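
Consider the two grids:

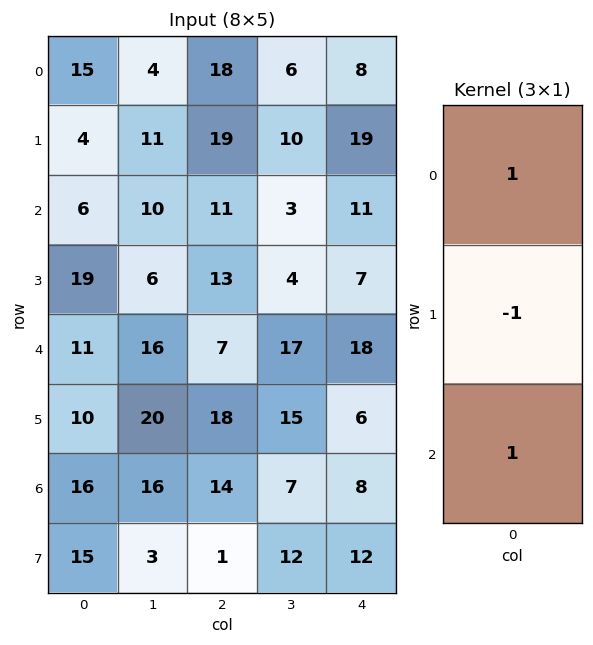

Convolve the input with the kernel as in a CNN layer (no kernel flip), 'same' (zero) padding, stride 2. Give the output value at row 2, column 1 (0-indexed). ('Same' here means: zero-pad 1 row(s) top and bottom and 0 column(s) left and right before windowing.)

The receptive field on the zero-padded input at this output position is [13 / 7 / 18]. Elementwise product with the kernel and sum: 13·1 + 7·-1 + 18·1.

24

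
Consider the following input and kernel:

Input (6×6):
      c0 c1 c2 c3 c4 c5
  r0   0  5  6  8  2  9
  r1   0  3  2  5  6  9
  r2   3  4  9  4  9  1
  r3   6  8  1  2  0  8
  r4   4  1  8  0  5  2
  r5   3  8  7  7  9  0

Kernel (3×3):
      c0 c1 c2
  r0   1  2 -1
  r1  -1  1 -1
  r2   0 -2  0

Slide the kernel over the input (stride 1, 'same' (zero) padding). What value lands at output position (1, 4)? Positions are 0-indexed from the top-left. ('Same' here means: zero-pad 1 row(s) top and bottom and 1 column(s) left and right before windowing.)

The receptive field on the zero-padded input at this output position is [8 2 9 / 5 6 9 / 4 9 1]. Elementwise product with the kernel and sum: 8·1 + 2·2 + 9·-1 + 5·-1 + 6·1 + 9·-1 + 9·-2.

-23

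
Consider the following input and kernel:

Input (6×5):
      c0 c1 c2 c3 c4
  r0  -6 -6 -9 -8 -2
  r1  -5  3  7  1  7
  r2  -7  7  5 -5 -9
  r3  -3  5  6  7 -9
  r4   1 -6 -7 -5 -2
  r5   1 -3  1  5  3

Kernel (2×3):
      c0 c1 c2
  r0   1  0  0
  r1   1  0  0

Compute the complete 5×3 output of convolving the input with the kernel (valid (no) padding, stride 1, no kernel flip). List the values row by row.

Output[0,0]: The receptive field on the input at this output position is [-6 -6 -9 / -5 3 7]. Elementwise product with the kernel and sum: -6·1 + -5·1.
Output[0,1]: The receptive field on the input at this output position is [-6 -9 -8 / 3 7 1]. Elementwise product with the kernel and sum: -6·1 + 3·1.

-11 -3 -2
-12 10 12
-10 12 11
-2 -1 -1
2 -9 -6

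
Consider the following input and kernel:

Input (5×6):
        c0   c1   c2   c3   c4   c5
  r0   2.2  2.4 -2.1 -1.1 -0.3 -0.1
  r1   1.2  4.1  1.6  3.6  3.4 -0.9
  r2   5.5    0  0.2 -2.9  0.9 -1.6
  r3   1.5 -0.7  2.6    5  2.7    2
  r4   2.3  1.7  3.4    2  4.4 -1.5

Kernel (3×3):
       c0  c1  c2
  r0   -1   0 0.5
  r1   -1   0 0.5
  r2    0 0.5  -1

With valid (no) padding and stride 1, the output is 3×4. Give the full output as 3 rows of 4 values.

-3.85 -2.25 -0.3 -0.95
-8.75 -7.45 0.15 -2.6
-8.15 1.45 -4.4 1.8

Output[0,0]: The receptive field on the input at this output position is [2.2 2.4 -2.1 / 1.2 4.1 1.6 / 5.5 0 0.2]. Elementwise product with the kernel and sum: 2.2·-1 + -2.1·0.5 + 1.2·-1 + 1.6·0.5 + 0·0.5 + 0.2·-1.
Output[0,1]: The receptive field on the input at this output position is [2.4 -2.1 -1.1 / 4.1 1.6 3.6 / 0 0.2 -2.9]. Elementwise product with the kernel and sum: 2.4·-1 + -1.1·0.5 + 4.1·-1 + 3.6·0.5 + 0.2·0.5 + -2.9·-1.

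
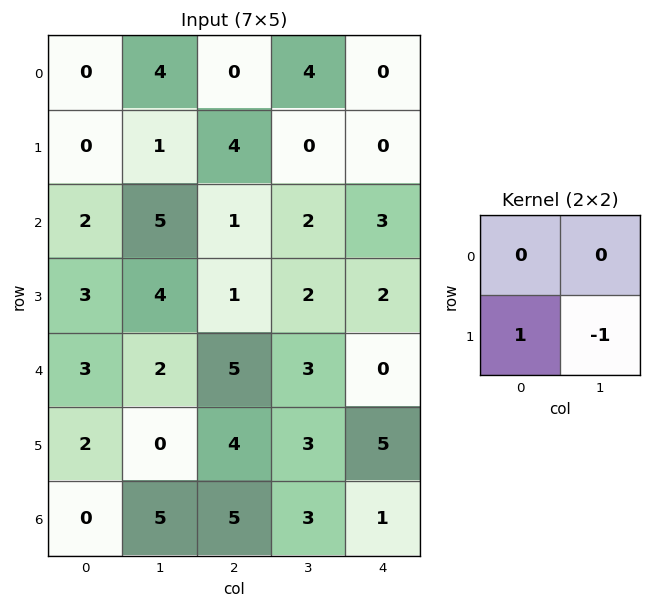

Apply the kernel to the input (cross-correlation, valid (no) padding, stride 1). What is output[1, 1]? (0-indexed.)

4

The receptive field on the input at this output position is [1 4 / 5 1]. Elementwise product with the kernel and sum: 5·1 + 1·-1.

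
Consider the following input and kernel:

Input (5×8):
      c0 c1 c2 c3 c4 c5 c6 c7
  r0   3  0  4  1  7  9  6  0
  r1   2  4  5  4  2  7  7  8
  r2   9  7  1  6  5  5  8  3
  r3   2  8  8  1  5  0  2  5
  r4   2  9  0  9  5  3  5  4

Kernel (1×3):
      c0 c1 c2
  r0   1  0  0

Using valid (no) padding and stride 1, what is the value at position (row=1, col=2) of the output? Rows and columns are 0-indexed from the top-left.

The receptive field on the input at this output position is [5 4 2]. Elementwise product with the kernel and sum: 5·1.

5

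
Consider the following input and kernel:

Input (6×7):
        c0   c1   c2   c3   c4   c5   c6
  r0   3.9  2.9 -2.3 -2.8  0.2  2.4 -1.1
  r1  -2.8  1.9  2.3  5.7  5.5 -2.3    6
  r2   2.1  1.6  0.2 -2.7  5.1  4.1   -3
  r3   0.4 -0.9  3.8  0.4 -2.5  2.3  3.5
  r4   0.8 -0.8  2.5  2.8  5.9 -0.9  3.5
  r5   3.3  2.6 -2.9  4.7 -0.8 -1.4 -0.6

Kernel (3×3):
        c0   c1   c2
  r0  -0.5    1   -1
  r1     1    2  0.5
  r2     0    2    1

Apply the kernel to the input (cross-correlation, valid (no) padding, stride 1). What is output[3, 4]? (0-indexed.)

2.5

The receptive field on the input at this output position is [-2.5 2.3 3.5 / 5.9 -0.9 3.5 / -0.8 -1.4 -0.6]. Elementwise product with the kernel and sum: -2.5·-0.5 + 2.3·1 + 3.5·-1 + 5.9·1 + -0.9·2 + 3.5·0.5 + -1.4·2 + -0.6·1.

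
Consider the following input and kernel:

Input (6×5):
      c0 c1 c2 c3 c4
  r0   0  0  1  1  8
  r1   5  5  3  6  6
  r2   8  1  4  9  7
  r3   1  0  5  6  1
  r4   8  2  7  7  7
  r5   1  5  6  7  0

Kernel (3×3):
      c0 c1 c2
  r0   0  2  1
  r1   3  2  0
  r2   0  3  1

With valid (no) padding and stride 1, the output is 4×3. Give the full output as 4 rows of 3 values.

Output[0,0]: The receptive field on the input at this output position is [0 0 1 / 5 5 3 / 8 1 4]. Elementwise product with the kernel and sum: 0·2 + 1·1 + 5·3 + 5·2 + 1·3 + 4·1.
Output[0,1]: The receptive field on the input at this output position is [0 1 1 / 5 3 6 / 1 4 9]. Elementwise product with the kernel and sum: 1·2 + 1·1 + 5·3 + 3·2 + 4·3 + 9·1.

33 45 65
44 44 67
22 55 80
54 61 69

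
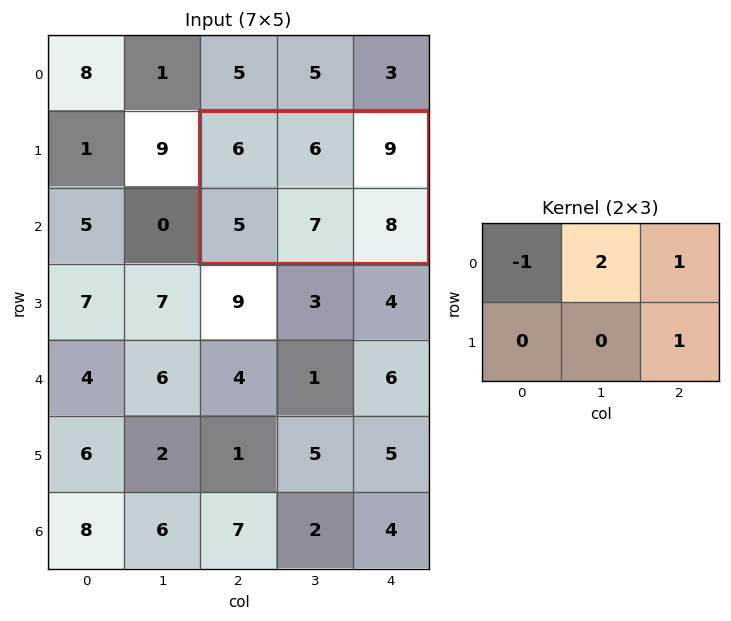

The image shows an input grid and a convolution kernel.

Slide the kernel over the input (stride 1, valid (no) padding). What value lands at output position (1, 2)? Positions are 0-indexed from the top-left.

The receptive field on the input at this output position is [6 6 9 / 5 7 8]. Elementwise product with the kernel and sum: 6·-1 + 6·2 + 9·1 + 8·1.

23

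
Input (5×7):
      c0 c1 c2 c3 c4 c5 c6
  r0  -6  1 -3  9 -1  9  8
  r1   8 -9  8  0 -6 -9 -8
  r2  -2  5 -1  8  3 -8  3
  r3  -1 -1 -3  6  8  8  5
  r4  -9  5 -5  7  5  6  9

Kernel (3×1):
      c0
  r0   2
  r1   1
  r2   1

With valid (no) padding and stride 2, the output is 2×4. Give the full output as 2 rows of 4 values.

-6 1 -5 11
-14 -10 19 20

Output[0,0]: The receptive field on the input at this output position is [-6 / 8 / -2]. Elementwise product with the kernel and sum: -6·2 + 8·1 + -2·1.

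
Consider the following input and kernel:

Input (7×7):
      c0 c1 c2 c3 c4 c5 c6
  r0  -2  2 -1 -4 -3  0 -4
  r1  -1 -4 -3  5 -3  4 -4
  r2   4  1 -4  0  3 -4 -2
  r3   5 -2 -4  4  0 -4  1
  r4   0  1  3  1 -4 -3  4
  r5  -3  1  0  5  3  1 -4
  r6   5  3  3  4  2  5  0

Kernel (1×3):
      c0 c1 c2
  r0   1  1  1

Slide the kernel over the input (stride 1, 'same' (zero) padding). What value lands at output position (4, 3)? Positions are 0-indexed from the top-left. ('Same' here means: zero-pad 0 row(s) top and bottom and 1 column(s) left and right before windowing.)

The receptive field on the zero-padded input at this output position is [3 1 -4]. Elementwise product with the kernel and sum: 3·1 + 1·1 + -4·1.

0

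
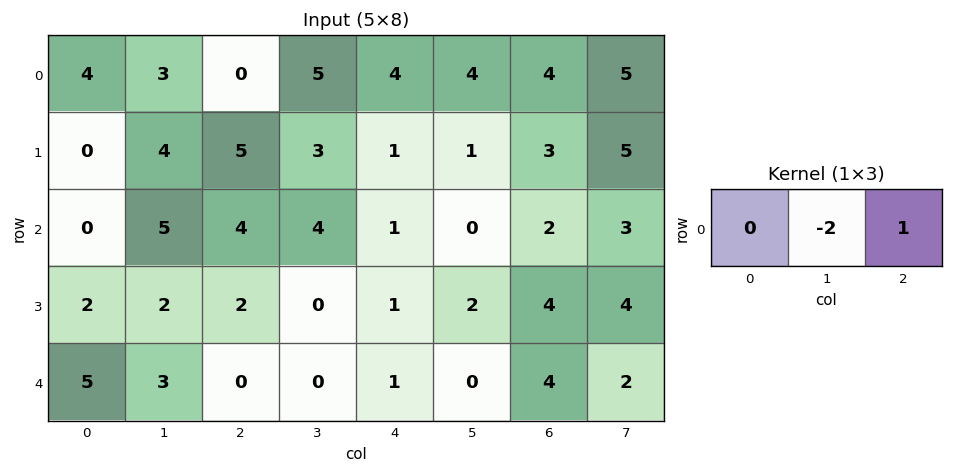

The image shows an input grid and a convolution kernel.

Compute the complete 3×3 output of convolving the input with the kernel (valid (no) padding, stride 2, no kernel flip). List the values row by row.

Output[0,0]: The receptive field on the input at this output position is [4 3 0]. Elementwise product with the kernel and sum: 3·-2 + 0·1.

-6 -6 -4
-6 -7 2
-6 1 4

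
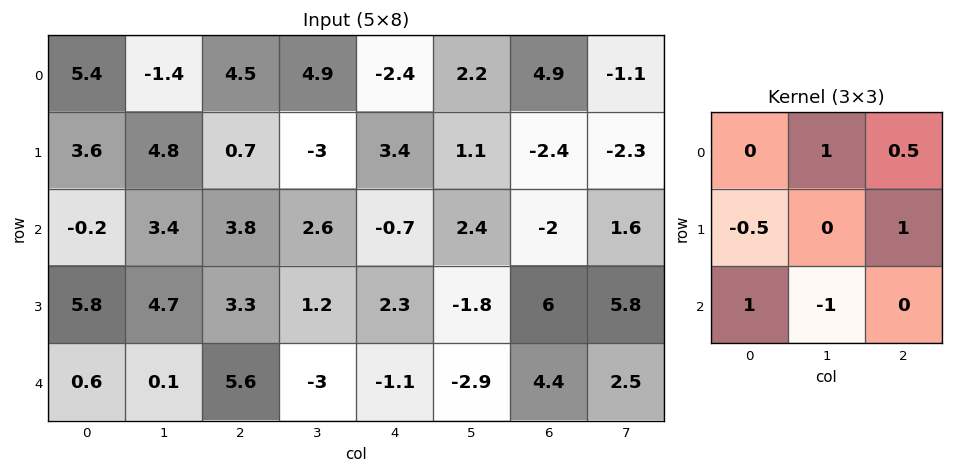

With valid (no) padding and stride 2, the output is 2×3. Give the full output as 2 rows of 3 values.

Output[0,0]: The receptive field on the input at this output position is [5.4 -1.4 4.5 / 3.6 4.8 0.7 / -0.2 3.4 3.8]. Elementwise product with the kernel and sum: -1.4·1 + 4.5·0.5 + 3.6·-0.5 + 0.7·1 + -0.2·1 + 3.4·-1.

-3.85 7.95 -2.55
6.2 11.5 8.05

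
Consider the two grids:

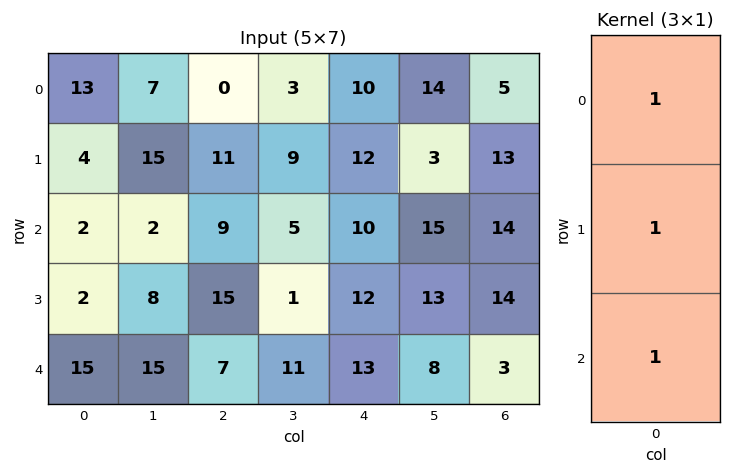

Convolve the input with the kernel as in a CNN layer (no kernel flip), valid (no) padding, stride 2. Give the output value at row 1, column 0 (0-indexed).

The receptive field on the input at this output position is [2 / 2 / 15]. Elementwise product with the kernel and sum: 2·1 + 2·1 + 15·1.

19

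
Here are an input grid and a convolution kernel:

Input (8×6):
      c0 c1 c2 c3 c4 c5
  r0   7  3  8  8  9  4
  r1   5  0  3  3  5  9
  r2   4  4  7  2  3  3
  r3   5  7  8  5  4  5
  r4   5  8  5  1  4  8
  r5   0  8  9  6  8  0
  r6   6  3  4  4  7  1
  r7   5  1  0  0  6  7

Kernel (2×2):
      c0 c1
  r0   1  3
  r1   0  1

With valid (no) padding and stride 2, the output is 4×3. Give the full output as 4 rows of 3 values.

16 35 30
23 18 17
37 14 28
16 16 17

Output[0,0]: The receptive field on the input at this output position is [7 3 / 5 0]. Elementwise product with the kernel and sum: 7·1 + 3·3 + 0·1.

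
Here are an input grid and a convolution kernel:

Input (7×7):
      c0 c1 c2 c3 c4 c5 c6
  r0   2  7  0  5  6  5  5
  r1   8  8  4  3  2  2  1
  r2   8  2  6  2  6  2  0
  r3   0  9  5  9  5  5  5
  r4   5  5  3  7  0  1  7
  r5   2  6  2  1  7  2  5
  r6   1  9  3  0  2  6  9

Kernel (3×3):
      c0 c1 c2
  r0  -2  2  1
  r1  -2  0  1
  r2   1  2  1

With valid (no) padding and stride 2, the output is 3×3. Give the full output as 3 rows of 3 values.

16 26 10
17 10 -4
23 16 23

Output[0,0]: The receptive field on the input at this output position is [2 7 0 / 8 8 4 / 8 2 6]. Elementwise product with the kernel and sum: 2·-2 + 7·2 + 0·1 + 8·-2 + 4·1 + 8·1 + 2·2 + 6·1.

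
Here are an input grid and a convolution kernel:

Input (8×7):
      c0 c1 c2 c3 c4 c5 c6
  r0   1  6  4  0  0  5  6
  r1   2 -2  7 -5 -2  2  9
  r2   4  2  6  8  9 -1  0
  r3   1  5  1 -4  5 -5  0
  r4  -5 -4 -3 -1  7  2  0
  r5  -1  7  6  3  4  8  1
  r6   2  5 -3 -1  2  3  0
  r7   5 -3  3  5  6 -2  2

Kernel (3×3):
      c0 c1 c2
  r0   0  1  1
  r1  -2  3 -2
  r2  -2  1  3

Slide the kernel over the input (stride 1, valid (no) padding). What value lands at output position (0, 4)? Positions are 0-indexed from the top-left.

-16

The receptive field on the input at this output position is [0 5 6 / -2 2 9 / 9 -1 0]. Elementwise product with the kernel and sum: 5·1 + 6·1 + -2·-2 + 2·3 + 9·-2 + 9·-2 + -1·1 + 0·3.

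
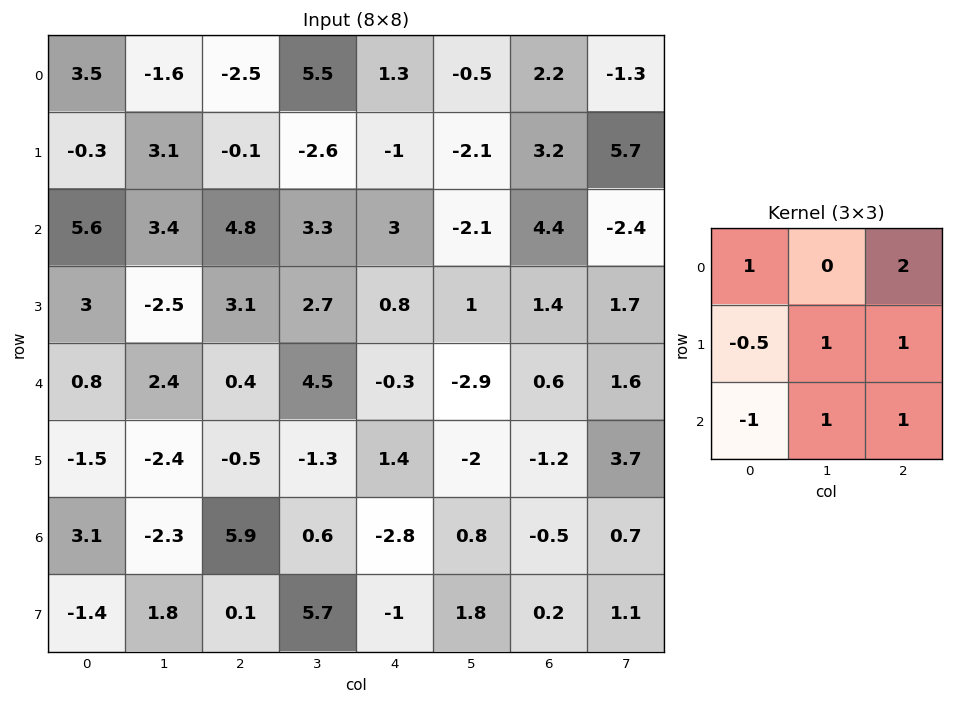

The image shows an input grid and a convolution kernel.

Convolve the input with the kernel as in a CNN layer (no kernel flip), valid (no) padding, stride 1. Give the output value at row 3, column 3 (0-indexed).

The receptive field on the input at this output position is [2.7 0.8 1 / 4.5 -0.3 -2.9 / -1.3 1.4 -2]. Elementwise product with the kernel and sum: 2.7·1 + 1·2 + 4.5·-0.5 + -0.3·1 + -2.9·1 + -1.3·-1 + 1.4·1 + -2·1.

-0.05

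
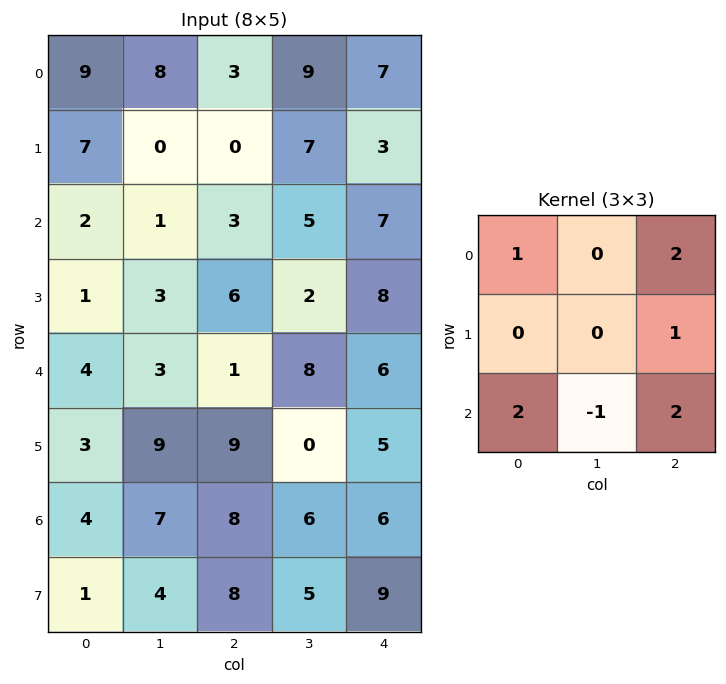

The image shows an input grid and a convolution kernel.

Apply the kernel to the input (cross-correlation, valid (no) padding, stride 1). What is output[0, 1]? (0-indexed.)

The receptive field on the input at this output position is [8 3 9 / 0 0 7 / 1 3 5]. Elementwise product with the kernel and sum: 8·1 + 9·2 + 7·1 + 1·2 + 3·-1 + 5·2.

42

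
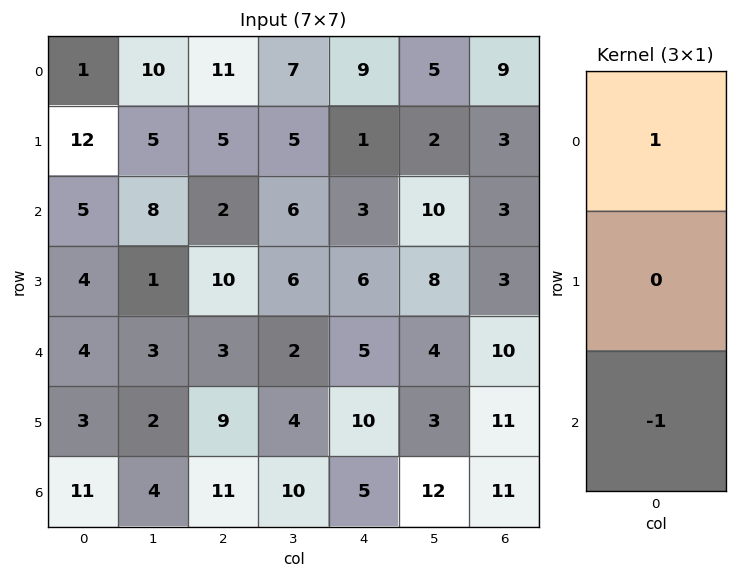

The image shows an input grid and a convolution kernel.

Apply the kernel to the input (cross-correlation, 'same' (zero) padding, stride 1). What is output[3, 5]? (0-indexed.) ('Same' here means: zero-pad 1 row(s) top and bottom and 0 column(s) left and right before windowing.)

The receptive field on the zero-padded input at this output position is [10 / 8 / 4]. Elementwise product with the kernel and sum: 10·1 + 4·-1.

6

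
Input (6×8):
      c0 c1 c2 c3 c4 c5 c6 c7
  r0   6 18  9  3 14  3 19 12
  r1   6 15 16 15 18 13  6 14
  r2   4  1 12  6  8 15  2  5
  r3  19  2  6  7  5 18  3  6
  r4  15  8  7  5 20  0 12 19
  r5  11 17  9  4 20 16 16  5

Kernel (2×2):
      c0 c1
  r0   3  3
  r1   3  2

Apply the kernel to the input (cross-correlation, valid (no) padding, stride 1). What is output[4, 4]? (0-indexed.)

152

The receptive field on the input at this output position is [20 0 / 20 16]. Elementwise product with the kernel and sum: 20·3 + 0·3 + 20·3 + 16·2.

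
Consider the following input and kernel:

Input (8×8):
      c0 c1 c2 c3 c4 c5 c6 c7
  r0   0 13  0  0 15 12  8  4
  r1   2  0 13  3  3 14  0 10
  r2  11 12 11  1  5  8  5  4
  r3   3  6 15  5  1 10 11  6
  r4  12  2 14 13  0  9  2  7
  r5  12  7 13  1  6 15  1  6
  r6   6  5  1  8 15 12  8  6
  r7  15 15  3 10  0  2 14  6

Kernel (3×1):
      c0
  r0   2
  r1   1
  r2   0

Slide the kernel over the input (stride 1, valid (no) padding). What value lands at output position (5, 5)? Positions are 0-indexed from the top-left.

42

The receptive field on the input at this output position is [15 / 12 / 2]. Elementwise product with the kernel and sum: 15·2 + 12·1.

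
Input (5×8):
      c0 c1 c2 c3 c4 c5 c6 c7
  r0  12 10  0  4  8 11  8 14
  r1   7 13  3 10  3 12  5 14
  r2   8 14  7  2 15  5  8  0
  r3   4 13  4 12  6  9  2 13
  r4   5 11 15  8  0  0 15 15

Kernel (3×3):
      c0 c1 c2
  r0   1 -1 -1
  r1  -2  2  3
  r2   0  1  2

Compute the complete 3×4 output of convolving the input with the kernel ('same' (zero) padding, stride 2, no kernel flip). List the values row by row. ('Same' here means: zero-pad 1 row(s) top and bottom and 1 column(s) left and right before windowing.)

Output[0,0]: The receptive field on the zero-padded input at this output position is [0 0 0 / 0 12 10 / 0 7 13]. Elementwise product with the kernel and sum: 0·1 + 0·-1 + 0·-1 + 0·-2 + 12·2 + 10·3 + 7·1 + 13·2.
Output[0,1]: The receptive field on the zero-padded input at this output position is [0 0 0 / 10 0 4 / 13 3 10]. Elementwise product with the kernel and sum: 0·1 + 0·-1 + 0·-1 + 10·-2 + 0·2 + 4·3 + 3·1 + 10·2.

87 15 68 69
68 20 60 27
26 29 -19 69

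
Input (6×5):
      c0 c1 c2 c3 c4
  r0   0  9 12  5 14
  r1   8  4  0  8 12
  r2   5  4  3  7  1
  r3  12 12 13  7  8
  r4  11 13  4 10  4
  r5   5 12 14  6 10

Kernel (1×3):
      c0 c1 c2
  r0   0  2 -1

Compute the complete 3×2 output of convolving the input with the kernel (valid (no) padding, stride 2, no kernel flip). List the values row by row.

Output[0,0]: The receptive field on the input at this output position is [0 9 12]. Elementwise product with the kernel and sum: 9·2 + 12·-1.
Output[0,1]: The receptive field on the input at this output position is [12 5 14]. Elementwise product with the kernel and sum: 5·2 + 14·-1.

6 -4
5 13
22 16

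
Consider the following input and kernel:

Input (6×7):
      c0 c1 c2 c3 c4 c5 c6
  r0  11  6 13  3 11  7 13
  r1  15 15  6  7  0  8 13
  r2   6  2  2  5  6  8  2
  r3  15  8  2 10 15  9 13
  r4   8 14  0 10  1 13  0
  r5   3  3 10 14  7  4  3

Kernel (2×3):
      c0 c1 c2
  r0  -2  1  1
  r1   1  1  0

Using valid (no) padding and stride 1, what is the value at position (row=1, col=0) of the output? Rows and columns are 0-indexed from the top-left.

-1

The receptive field on the input at this output position is [15 15 6 / 6 2 2]. Elementwise product with the kernel and sum: 15·-2 + 15·1 + 6·1 + 6·1 + 2·1.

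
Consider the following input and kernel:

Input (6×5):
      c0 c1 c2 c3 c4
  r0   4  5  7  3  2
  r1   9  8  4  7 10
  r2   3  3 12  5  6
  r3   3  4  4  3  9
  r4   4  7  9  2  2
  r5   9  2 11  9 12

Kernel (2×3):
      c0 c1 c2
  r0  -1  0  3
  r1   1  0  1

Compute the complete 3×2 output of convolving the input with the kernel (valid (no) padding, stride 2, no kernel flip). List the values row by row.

Output[0,0]: The receptive field on the input at this output position is [4 5 7 / 9 8 4]. Elementwise product with the kernel and sum: 4·-1 + 7·3 + 9·1 + 4·1.

30 13
40 19
43 20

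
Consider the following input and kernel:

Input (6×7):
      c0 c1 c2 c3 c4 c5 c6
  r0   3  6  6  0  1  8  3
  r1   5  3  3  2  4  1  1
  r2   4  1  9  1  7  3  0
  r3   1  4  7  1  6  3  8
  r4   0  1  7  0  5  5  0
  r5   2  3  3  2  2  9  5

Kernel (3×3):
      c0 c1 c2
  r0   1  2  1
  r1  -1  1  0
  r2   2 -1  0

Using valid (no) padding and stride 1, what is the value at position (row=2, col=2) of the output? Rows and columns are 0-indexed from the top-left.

The receptive field on the input at this output position is [9 1 7 / 7 1 6 / 7 0 5]. Elementwise product with the kernel and sum: 9·1 + 1·2 + 7·1 + 7·-1 + 1·1 + 7·2 + 0·-1.

26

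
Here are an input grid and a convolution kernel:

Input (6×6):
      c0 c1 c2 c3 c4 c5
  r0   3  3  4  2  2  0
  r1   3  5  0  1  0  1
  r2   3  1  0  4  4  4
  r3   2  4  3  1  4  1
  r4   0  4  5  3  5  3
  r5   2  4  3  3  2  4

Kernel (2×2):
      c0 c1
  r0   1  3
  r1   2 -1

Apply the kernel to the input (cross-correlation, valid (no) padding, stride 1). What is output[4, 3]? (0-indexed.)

The receptive field on the input at this output position is [3 5 / 3 2]. Elementwise product with the kernel and sum: 3·1 + 5·3 + 3·2 + 2·-1.

22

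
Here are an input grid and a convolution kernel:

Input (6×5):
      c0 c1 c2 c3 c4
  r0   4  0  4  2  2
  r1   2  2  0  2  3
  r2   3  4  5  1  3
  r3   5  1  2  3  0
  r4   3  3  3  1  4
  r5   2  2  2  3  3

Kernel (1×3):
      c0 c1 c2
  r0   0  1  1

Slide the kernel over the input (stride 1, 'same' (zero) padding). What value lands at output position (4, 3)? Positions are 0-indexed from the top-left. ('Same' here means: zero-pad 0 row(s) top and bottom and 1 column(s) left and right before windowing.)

The receptive field on the zero-padded input at this output position is [3 1 4]. Elementwise product with the kernel and sum: 1·1 + 4·1.

5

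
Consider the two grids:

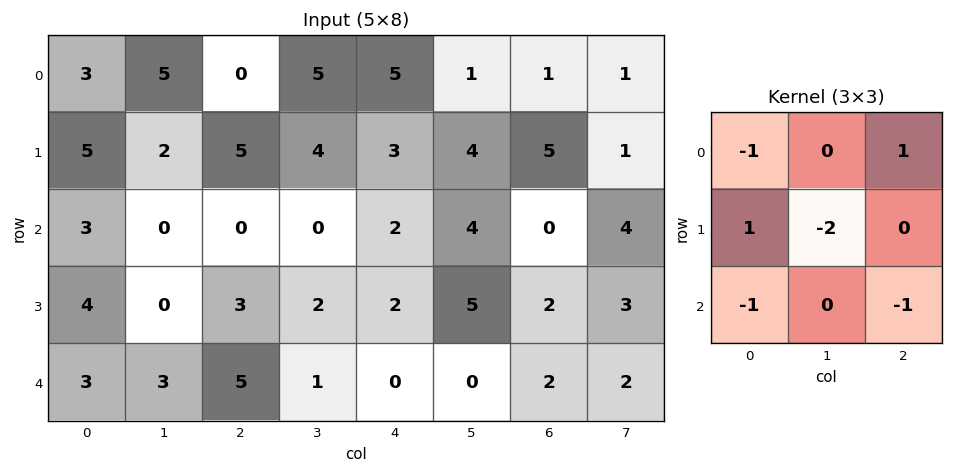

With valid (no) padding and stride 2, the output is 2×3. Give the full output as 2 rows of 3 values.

Output[0,0]: The receptive field on the input at this output position is [3 5 0 / 5 2 5 / 3 0 0]. Elementwise product with the kernel and sum: 3·-1 + 0·1 + 5·1 + 2·-2 + 3·-1 + 0·-1.

-5 0 -11
-7 -4 -12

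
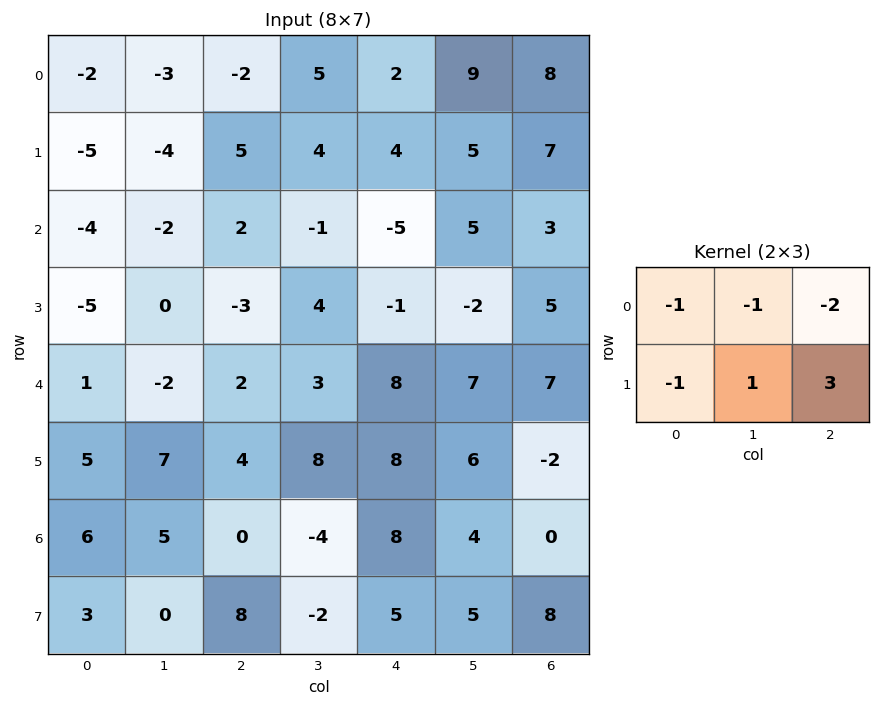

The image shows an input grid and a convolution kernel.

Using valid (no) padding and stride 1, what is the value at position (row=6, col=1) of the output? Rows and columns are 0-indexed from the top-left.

5

The receptive field on the input at this output position is [5 0 -4 / 0 8 -2]. Elementwise product with the kernel and sum: 5·-1 + 0·-1 + -4·-2 + 0·-1 + 8·1 + -2·3.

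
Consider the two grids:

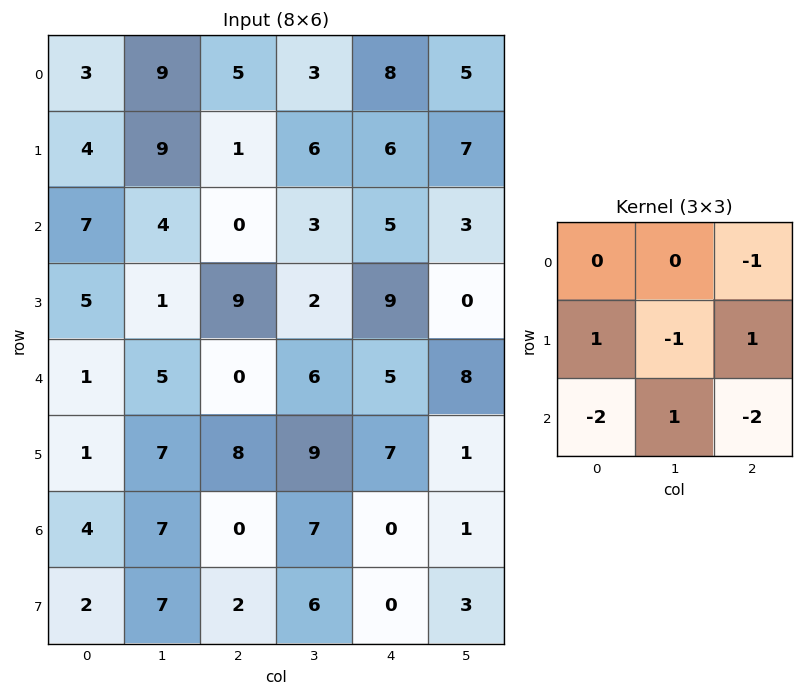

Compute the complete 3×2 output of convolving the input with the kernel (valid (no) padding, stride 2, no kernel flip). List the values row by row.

Output[0,0]: The receptive field on the input at this output position is [3 9 5 / 4 9 1 / 7 4 0]. Elementwise product with the kernel and sum: 5·-1 + 4·1 + 9·-1 + 1·1 + 7·-2 + 4·1 + 0·-2.

-19 -14
16 7
1 8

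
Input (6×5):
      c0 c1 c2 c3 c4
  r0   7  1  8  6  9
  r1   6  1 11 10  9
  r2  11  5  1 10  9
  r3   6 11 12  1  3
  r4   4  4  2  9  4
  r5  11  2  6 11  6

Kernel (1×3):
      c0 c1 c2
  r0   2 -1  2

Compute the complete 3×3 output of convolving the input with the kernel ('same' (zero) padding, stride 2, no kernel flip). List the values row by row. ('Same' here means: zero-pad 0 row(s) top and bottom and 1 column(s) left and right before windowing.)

-5 6 3
-1 29 11
4 24 14

Output[0,0]: The receptive field on the zero-padded input at this output position is [0 7 1]. Elementwise product with the kernel and sum: 0·2 + 7·-1 + 1·2.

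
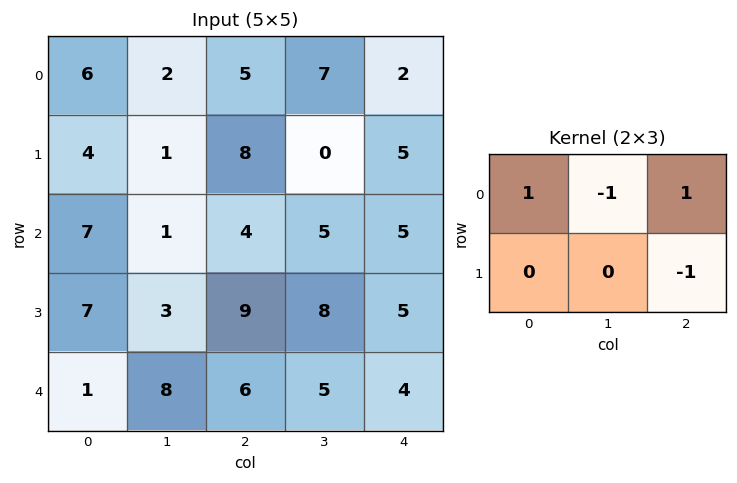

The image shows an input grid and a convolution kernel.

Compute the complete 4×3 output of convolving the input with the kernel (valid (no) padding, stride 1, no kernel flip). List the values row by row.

1 4 -5
7 -12 8
1 -6 -1
7 -3 2

Output[0,0]: The receptive field on the input at this output position is [6 2 5 / 4 1 8]. Elementwise product with the kernel and sum: 6·1 + 2·-1 + 5·1 + 8·-1.
Output[0,1]: The receptive field on the input at this output position is [2 5 7 / 1 8 0]. Elementwise product with the kernel and sum: 2·1 + 5·-1 + 7·1 + 0·-1.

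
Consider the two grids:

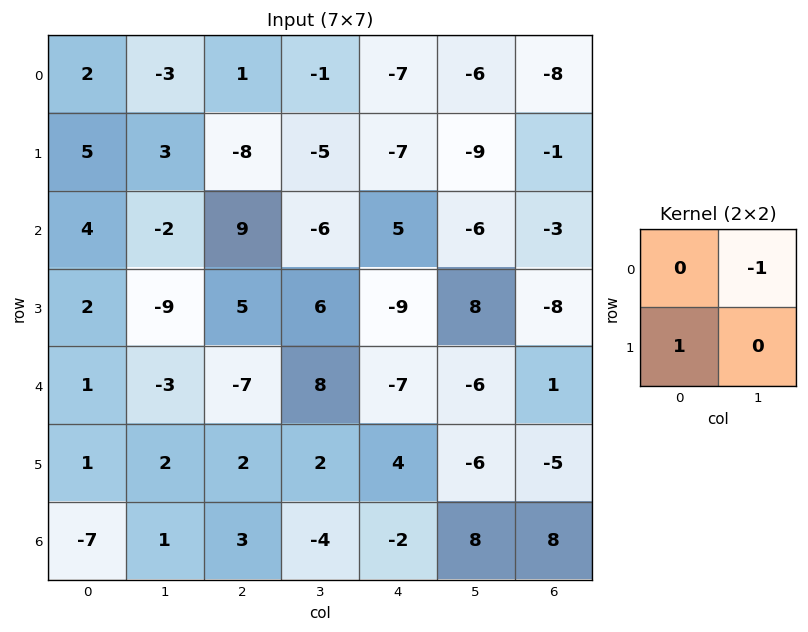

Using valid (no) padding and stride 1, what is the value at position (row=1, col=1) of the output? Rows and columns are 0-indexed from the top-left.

The receptive field on the input at this output position is [3 -8 / -2 9]. Elementwise product with the kernel and sum: -8·-1 + -2·1.

6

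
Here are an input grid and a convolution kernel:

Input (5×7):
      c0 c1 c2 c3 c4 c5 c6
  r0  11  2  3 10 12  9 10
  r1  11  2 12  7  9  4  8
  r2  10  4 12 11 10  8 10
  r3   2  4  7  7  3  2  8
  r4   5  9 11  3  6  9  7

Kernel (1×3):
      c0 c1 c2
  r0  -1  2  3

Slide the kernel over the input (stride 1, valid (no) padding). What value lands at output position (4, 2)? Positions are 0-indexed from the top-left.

The receptive field on the input at this output position is [11 3 6]. Elementwise product with the kernel and sum: 11·-1 + 3·2 + 6·3.

13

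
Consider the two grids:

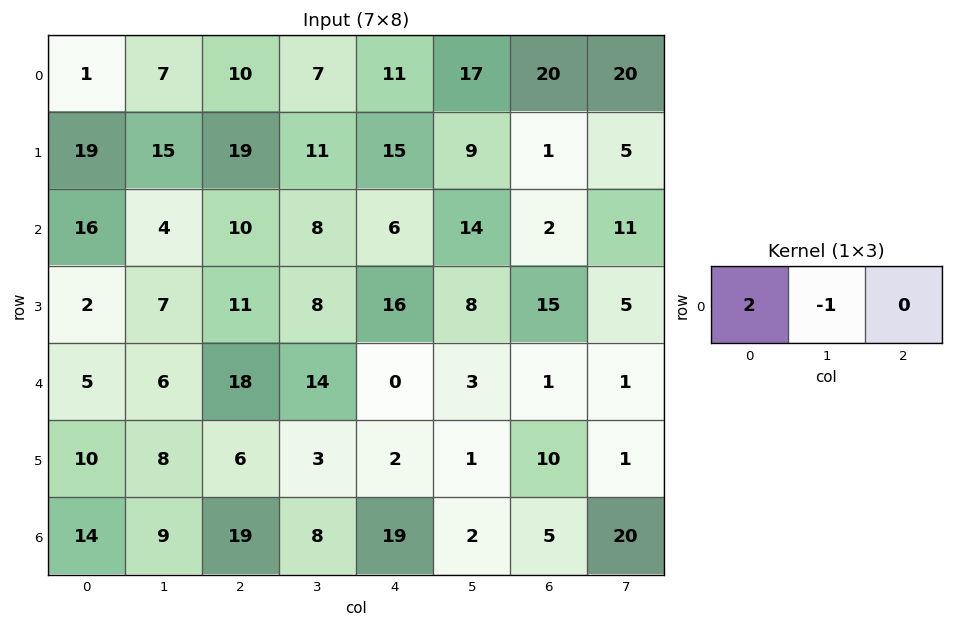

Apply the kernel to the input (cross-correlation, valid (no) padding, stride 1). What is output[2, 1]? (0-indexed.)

-2

The receptive field on the input at this output position is [4 10 8]. Elementwise product with the kernel and sum: 4·2 + 10·-1.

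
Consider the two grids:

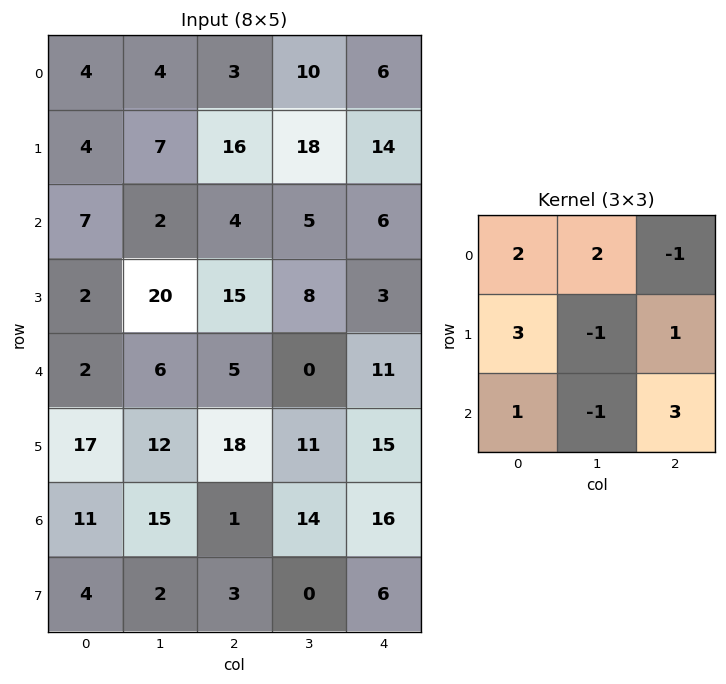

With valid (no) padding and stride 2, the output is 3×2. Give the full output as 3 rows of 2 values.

Output[0,0]: The receptive field on the input at this output position is [4 4 3 / 4 7 16 / 7 2 4]. Elementwise product with the kernel and sum: 4·2 + 4·2 + 3·-1 + 4·3 + 7·-1 + 16·1 + 7·1 + 2·-1 + 4·3.
Output[0,1]: The receptive field on the input at this output position is [3 10 6 / 16 18 14 / 4 5 6]. Elementwise product with the kernel and sum: 3·2 + 10·2 + 6·-1 + 16·3 + 18·-1 + 14·1 + 4·1 + 5·-1 + 6·3.

51 81
26 90
67 92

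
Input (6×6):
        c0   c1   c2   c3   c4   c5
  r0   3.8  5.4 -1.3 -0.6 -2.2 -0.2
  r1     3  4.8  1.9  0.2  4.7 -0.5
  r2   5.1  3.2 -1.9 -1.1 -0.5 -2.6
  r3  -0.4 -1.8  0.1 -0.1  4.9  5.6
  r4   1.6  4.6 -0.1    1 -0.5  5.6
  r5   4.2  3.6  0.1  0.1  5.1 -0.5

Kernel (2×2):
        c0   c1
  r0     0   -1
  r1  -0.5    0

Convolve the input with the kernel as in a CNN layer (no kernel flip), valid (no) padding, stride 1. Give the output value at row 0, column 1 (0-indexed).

-1.1

The receptive field on the input at this output position is [5.4 -1.3 / 4.8 1.9]. Elementwise product with the kernel and sum: -1.3·-1 + 4.8·-0.5.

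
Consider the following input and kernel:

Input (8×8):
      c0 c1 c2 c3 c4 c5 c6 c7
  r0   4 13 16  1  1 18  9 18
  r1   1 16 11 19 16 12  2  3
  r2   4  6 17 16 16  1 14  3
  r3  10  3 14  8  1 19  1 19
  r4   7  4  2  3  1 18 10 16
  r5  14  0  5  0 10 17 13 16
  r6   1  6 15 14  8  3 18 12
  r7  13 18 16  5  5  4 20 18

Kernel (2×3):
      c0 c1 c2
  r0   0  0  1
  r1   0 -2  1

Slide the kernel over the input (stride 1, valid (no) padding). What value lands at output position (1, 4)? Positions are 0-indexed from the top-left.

The receptive field on the input at this output position is [16 12 2 / 16 1 14]. Elementwise product with the kernel and sum: 2·1 + 1·-2 + 14·1.

14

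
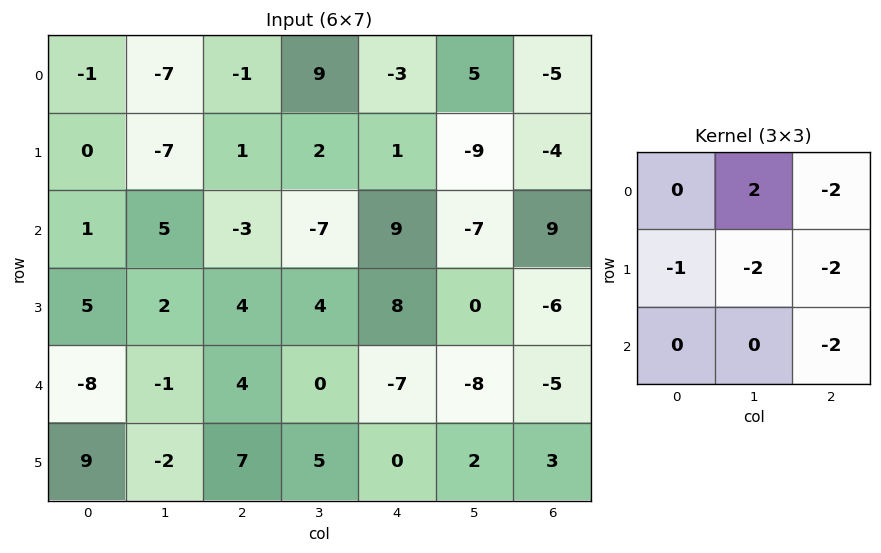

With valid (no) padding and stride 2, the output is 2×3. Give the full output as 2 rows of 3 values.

6 -1 27
-9 -46 -18

Output[0,0]: The receptive field on the input at this output position is [-1 -7 -1 / 0 -7 1 / 1 5 -3]. Elementwise product with the kernel and sum: -7·2 + -1·-2 + 0·-1 + -7·-2 + 1·-2 + -3·-2.
Output[0,1]: The receptive field on the input at this output position is [-1 9 -3 / 1 2 1 / -3 -7 9]. Elementwise product with the kernel and sum: 9·2 + -3·-2 + 1·-1 + 2·-2 + 1·-2 + 9·-2.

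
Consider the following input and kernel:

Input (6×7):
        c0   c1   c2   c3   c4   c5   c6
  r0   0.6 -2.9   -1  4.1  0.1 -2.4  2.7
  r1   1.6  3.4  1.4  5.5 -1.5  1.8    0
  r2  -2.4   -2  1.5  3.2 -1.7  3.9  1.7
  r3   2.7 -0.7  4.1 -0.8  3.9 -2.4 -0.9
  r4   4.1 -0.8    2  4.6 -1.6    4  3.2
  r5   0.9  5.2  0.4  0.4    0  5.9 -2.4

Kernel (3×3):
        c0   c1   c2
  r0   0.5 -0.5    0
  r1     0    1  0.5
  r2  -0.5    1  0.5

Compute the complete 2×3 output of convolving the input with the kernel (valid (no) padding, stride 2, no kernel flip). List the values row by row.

Output[0,0]: The receptive field on the input at this output position is [0.6 -2.9 -1 / 1.6 3.4 1.4 / -2.4 -2 1.5]. Elementwise product with the kernel and sum: 0.6·0.5 + -2.9·-0.5 + 3.4·1 + 1.4·0.5 + -2.4·-0.5 + -2·1 + 1.5·0.5.
Output[0,1]: The receptive field on the input at this output position is [-1 4.1 0.1 / 1.4 5.5 -1.5 / 1.5 3.2 -1.7]. Elementwise product with the kernel and sum: -1·0.5 + 4.1·-0.5 + 5.5·1 + -1.5·0.5 + 1.5·-0.5 + 3.2·1 + -1.7·0.5.

5.8 3.8 8.65
-0.7 3.1 0.75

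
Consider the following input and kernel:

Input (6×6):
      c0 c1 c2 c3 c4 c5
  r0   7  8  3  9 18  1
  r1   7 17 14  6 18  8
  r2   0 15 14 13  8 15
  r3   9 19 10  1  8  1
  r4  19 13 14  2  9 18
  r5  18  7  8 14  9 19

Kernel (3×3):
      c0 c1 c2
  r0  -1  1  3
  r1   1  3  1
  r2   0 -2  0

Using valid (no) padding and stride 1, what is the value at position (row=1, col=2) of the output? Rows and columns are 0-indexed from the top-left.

The receptive field on the input at this output position is [14 6 18 / 14 13 8 / 10 1 8]. Elementwise product with the kernel and sum: 14·-1 + 6·1 + 18·3 + 14·1 + 13·3 + 8·1 + 1·-2.

105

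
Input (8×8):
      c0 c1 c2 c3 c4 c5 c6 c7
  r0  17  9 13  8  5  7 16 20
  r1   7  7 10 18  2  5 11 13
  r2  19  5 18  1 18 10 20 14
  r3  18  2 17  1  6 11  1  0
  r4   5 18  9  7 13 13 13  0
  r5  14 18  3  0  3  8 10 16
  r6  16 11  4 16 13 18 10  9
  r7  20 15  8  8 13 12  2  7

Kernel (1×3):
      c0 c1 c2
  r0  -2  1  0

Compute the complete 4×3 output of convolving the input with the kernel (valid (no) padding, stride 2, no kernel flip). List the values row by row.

Output[0,0]: The receptive field on the input at this output position is [17 9 13]. Elementwise product with the kernel and sum: 17·-2 + 9·1.
Output[0,1]: The receptive field on the input at this output position is [13 8 5]. Elementwise product with the kernel and sum: 13·-2 + 8·1.

-25 -18 -3
-33 -35 -26
8 -11 -13
-21 8 -8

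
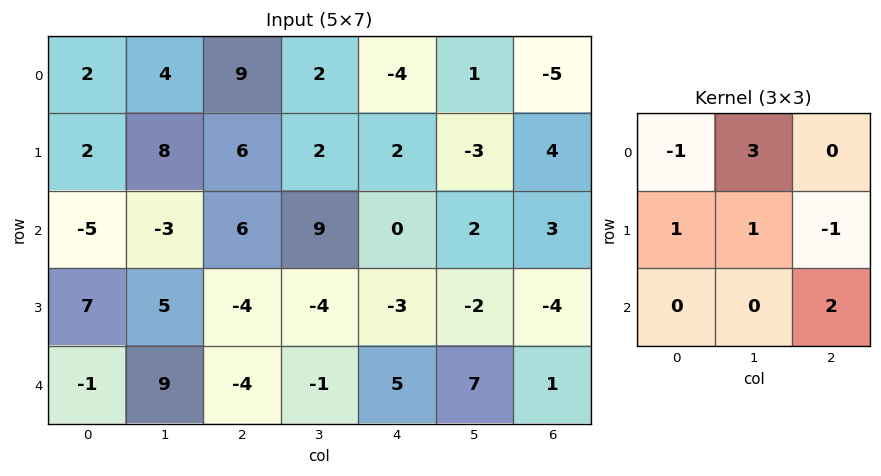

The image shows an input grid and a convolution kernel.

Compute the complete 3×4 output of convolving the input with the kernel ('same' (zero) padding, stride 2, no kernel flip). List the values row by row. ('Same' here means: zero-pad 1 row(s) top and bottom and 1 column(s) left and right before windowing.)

14 15 -9 -4
14 -4 7 20
11 -11 -8 -2

Output[0,0]: The receptive field on the zero-padded input at this output position is [0 0 0 / 0 2 4 / 0 2 8]. Elementwise product with the kernel and sum: 0·-1 + 0·3 + 0·1 + 2·1 + 4·-1 + 8·2.
Output[0,1]: The receptive field on the zero-padded input at this output position is [0 0 0 / 4 9 2 / 8 6 2]. Elementwise product with the kernel and sum: 0·-1 + 0·3 + 4·1 + 9·1 + 2·-1 + 2·2.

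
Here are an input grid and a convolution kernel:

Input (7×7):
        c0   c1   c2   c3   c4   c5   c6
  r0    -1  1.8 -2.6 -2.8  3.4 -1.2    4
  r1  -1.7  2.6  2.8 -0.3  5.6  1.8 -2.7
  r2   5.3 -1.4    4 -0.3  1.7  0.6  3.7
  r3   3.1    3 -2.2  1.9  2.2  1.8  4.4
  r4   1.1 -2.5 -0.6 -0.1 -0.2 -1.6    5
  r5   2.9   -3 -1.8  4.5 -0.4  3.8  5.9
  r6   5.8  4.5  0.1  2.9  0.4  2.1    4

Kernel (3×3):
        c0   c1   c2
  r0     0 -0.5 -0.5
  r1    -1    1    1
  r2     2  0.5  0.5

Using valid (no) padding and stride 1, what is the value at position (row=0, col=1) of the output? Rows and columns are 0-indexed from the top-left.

1.65

The receptive field on the input at this output position is [1.8 -2.6 -2.8 / 2.6 2.8 -0.3 / -1.4 4 -0.3]. Elementwise product with the kernel and sum: -2.6·-0.5 + -2.8·-0.5 + 2.6·-1 + 2.8·1 + -0.3·1 + -1.4·2 + 4·0.5 + -0.3·0.5.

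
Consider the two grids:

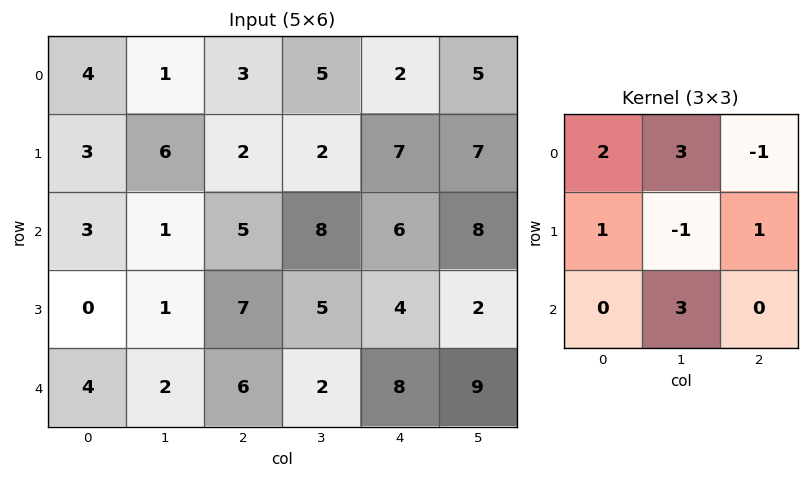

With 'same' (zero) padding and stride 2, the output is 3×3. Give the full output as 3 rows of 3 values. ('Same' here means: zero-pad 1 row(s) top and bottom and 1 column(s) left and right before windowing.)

6 9 29
1 41 40
-3 16 23

Output[0,0]: The receptive field on the zero-padded input at this output position is [0 0 0 / 0 4 1 / 0 3 6]. Elementwise product with the kernel and sum: 0·2 + 0·3 + 0·-1 + 0·1 + 4·-1 + 1·1 + 3·3.
Output[0,1]: The receptive field on the zero-padded input at this output position is [0 0 0 / 1 3 5 / 6 2 2]. Elementwise product with the kernel and sum: 0·2 + 0·3 + 0·-1 + 1·1 + 3·-1 + 5·1 + 2·3.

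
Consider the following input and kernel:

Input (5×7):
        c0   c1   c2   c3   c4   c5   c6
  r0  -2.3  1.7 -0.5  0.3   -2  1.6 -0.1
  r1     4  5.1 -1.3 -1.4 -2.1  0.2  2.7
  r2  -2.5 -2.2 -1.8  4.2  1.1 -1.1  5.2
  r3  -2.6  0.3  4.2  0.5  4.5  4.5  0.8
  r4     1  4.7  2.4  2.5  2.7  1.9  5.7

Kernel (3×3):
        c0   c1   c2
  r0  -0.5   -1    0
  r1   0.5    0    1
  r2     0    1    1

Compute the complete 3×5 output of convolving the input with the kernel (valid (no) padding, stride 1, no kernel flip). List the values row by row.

Output[0,0]: The receptive field on the input at this output position is [-2.3 1.7 -0.5 / 4 5.1 -1.3 / -2.5 -2.2 -1.8]. Elementwise product with the kernel and sum: -2.3·-0.5 + 1.7·-1 + 4·0.5 + -1.3·1 + -2.2·1 + -1.8·1.
Output[0,1]: The receptive field on the input at this output position is [1.7 -0.5 0.3 / 5.1 -1.3 -1.4 / -2.2 -1.8 4.2]. Elementwise product with the kernel and sum: 1.7·-0.5 + -0.5·-1 + 5.1·0.5 + -1.4·1 + -1.8·1 + 4.2·1.

-3.85 3.2 2.5 1.35 5.15
-5.65 6.55 7.25 12.8 11.9
13.45 8.45 8.5 6.15 11.2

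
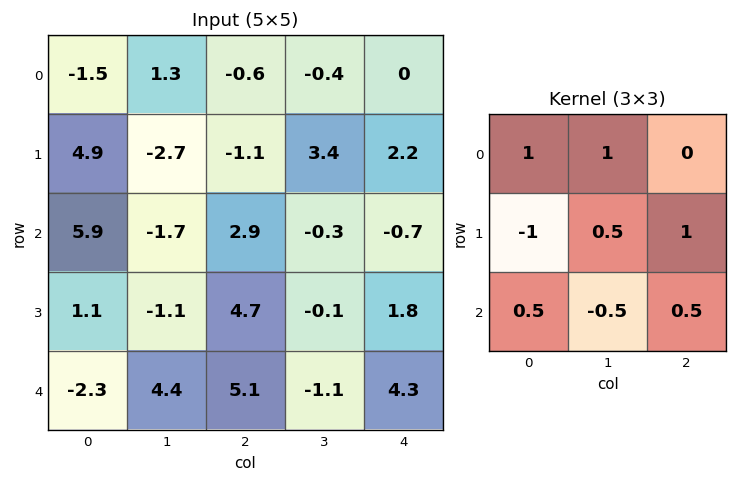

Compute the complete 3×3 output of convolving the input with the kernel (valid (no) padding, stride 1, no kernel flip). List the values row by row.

-2.3 3.8 5.25
1.8 -3.9 1.85
6.45 3.65 4.9

Output[0,0]: The receptive field on the input at this output position is [-1.5 1.3 -0.6 / 4.9 -2.7 -1.1 / 5.9 -1.7 2.9]. Elementwise product with the kernel and sum: -1.5·1 + 1.3·1 + 4.9·-1 + -2.7·0.5 + -1.1·1 + 5.9·0.5 + -1.7·-0.5 + 2.9·0.5.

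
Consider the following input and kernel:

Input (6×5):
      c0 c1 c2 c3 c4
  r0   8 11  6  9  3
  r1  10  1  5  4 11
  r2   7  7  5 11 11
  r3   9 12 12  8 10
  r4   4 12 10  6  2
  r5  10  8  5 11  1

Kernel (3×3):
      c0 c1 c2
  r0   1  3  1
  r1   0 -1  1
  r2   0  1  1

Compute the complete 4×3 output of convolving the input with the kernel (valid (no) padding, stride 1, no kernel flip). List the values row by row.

Output[0,0]: The receptive field on the input at this output position is [8 11 6 / 10 1 5 / 7 7 5]. Elementwise product with the kernel and sum: 8·1 + 11·3 + 6·1 + 1·-1 + 5·1 + 7·1 + 5·1.

63 53 65
40 46 46
55 45 59
68 68 54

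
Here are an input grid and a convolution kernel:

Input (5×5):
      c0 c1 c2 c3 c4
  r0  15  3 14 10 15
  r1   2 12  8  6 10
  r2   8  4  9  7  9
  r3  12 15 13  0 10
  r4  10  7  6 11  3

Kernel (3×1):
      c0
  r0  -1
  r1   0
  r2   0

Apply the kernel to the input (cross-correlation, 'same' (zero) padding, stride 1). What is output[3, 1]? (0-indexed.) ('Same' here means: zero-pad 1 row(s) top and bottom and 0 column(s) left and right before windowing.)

The receptive field on the zero-padded input at this output position is [4 / 15 / 7]. Elementwise product with the kernel and sum: 4·-1.

-4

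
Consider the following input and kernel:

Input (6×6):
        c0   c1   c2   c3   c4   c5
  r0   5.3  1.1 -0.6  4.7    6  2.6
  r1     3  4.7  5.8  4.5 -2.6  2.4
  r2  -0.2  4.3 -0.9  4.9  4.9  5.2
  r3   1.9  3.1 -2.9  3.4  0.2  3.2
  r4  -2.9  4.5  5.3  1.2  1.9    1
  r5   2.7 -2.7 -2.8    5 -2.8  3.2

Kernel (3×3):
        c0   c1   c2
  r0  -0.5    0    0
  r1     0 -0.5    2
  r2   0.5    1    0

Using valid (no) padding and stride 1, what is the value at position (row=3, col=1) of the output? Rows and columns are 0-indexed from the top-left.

-5.95

The receptive field on the input at this output position is [3.1 -2.9 3.4 / 4.5 5.3 1.2 / -2.7 -2.8 5]. Elementwise product with the kernel and sum: 3.1·-0.5 + 5.3·-0.5 + 1.2·2 + -2.7·0.5 + -2.8·1.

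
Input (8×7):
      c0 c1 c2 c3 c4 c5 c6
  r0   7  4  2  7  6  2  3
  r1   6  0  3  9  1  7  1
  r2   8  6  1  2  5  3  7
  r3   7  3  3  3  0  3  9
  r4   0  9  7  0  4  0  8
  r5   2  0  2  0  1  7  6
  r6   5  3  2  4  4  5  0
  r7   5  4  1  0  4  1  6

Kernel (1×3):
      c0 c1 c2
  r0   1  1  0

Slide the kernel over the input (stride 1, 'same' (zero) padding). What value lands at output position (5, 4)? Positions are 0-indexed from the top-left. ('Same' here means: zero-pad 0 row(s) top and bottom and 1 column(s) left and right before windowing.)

The receptive field on the zero-padded input at this output position is [0 1 7]. Elementwise product with the kernel and sum: 0·1 + 1·1.

1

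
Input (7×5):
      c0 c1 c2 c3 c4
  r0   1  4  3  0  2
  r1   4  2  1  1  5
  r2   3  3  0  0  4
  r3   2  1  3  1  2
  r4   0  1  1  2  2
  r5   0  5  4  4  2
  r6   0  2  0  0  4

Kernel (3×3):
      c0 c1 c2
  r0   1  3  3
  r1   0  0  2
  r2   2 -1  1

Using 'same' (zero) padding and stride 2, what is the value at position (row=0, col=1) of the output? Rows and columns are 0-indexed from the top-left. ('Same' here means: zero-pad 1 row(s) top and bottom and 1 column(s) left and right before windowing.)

4

The receptive field on the zero-padded input at this output position is [0 0 0 / 4 3 0 / 2 1 1]. Elementwise product with the kernel and sum: 0·1 + 0·3 + 0·3 + 0·2 + 2·2 + 1·-1 + 1·1.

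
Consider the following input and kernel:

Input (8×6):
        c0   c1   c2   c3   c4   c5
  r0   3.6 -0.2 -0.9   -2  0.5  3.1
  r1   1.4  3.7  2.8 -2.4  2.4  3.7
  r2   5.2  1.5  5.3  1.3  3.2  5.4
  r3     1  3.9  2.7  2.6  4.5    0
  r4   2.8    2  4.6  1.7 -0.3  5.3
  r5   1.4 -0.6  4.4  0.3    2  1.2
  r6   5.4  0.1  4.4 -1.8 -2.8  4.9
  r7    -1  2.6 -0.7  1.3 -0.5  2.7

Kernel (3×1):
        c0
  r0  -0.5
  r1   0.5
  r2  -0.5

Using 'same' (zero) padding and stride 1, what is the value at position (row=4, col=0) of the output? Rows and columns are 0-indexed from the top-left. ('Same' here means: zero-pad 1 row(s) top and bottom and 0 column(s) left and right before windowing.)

The receptive field on the zero-padded input at this output position is [1 / 2.8 / 1.4]. Elementwise product with the kernel and sum: 1·-0.5 + 2.8·0.5 + 1.4·-0.5.

0.2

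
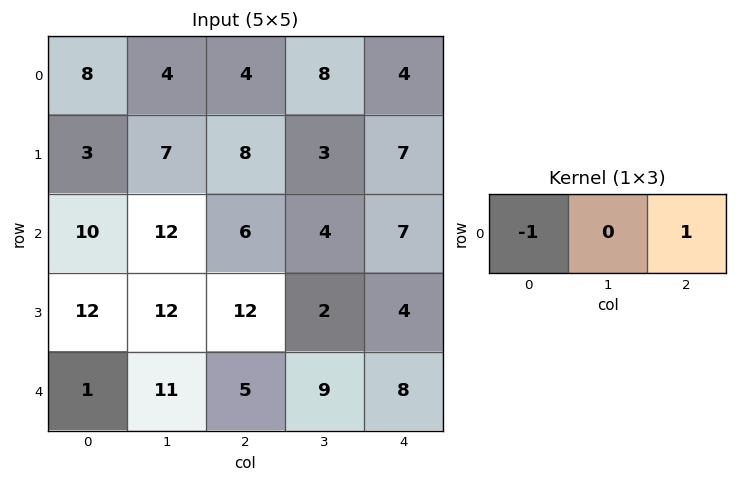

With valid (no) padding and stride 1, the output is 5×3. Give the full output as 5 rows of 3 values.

Output[0,0]: The receptive field on the input at this output position is [8 4 4]. Elementwise product with the kernel and sum: 8·-1 + 4·1.

-4 4 0
5 -4 -1
-4 -8 1
0 -10 -8
4 -2 3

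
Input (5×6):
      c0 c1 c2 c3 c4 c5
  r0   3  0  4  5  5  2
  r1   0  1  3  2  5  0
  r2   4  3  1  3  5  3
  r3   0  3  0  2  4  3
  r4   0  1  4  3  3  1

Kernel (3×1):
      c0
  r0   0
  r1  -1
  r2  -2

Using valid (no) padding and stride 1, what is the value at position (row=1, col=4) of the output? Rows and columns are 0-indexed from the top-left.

The receptive field on the input at this output position is [5 / 5 / 4]. Elementwise product with the kernel and sum: 5·-1 + 4·-2.

-13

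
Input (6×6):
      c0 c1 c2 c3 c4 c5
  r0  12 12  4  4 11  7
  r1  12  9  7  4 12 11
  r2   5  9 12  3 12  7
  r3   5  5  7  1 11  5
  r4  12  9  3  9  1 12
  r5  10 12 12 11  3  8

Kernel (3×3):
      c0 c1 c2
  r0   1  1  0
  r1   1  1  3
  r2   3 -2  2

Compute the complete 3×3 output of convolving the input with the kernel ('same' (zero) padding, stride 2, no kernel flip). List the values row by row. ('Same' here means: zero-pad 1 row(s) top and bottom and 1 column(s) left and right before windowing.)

42 49 46
44 49 43
48 85 101

Output[0,0]: The receptive field on the zero-padded input at this output position is [0 0 0 / 0 12 12 / 0 12 9]. Elementwise product with the kernel and sum: 0·1 + 0·1 + 0·1 + 12·1 + 12·3 + 0·3 + 12·-2 + 9·2.
Output[0,1]: The receptive field on the zero-padded input at this output position is [0 0 0 / 12 4 4 / 9 7 4]. Elementwise product with the kernel and sum: 0·1 + 0·1 + 12·1 + 4·1 + 4·3 + 9·3 + 7·-2 + 4·2.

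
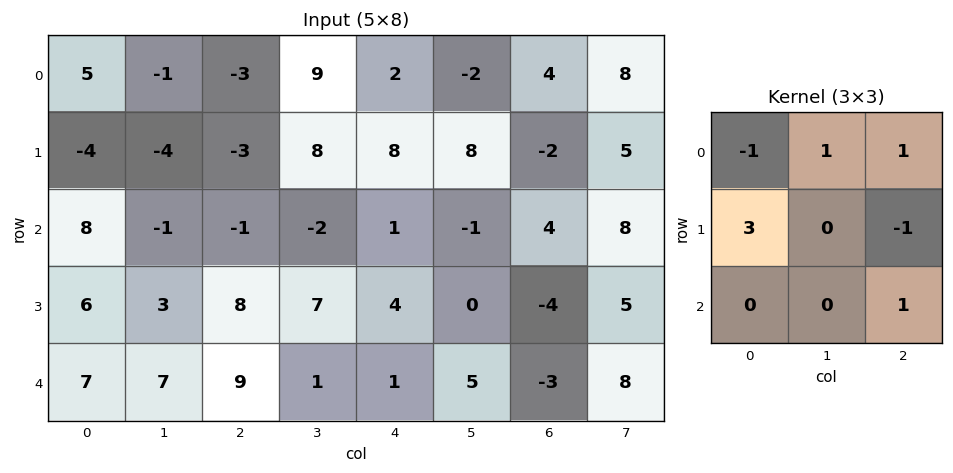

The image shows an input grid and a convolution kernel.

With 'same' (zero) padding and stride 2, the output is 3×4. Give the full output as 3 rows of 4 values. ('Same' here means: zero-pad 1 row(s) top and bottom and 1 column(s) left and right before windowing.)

-3 -4 37 -9
-4 15 3 -11
2 32 -5 8

Output[0,0]: The receptive field on the zero-padded input at this output position is [0 0 0 / 0 5 -1 / 0 -4 -4]. Elementwise product with the kernel and sum: 0·-1 + 0·1 + 0·1 + 0·3 + -1·-1 + -4·1.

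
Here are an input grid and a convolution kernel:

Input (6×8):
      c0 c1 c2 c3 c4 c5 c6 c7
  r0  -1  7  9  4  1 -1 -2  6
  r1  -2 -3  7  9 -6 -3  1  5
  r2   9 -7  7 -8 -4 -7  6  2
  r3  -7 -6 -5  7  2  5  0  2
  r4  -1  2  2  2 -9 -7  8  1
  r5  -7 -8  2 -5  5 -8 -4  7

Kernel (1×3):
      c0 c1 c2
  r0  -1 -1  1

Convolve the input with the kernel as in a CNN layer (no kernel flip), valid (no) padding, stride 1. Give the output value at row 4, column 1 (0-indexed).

The receptive field on the input at this output position is [2 2 2]. Elementwise product with the kernel and sum: 2·-1 + 2·-1 + 2·1.

-2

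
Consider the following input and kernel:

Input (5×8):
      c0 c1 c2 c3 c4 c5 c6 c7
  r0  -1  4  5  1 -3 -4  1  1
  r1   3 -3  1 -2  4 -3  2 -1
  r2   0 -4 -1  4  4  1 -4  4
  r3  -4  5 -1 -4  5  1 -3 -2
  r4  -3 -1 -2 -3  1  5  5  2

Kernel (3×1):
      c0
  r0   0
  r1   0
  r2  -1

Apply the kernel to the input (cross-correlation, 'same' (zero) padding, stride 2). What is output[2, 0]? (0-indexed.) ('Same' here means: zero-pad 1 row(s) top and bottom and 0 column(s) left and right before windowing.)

The receptive field on the zero-padded input at this output position is [-4 / -3 / 0]. Elementwise product with the kernel and sum: 0·-1.

0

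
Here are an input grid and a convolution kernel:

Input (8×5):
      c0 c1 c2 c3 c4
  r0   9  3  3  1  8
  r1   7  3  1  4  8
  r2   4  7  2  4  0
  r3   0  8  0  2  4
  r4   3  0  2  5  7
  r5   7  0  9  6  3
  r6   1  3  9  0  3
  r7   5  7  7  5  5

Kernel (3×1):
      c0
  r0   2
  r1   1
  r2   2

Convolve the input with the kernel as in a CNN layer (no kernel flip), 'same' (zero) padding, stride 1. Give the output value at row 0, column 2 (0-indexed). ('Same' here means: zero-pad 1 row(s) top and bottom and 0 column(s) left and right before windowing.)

5

The receptive field on the zero-padded input at this output position is [0 / 3 / 1]. Elementwise product with the kernel and sum: 0·2 + 3·1 + 1·2.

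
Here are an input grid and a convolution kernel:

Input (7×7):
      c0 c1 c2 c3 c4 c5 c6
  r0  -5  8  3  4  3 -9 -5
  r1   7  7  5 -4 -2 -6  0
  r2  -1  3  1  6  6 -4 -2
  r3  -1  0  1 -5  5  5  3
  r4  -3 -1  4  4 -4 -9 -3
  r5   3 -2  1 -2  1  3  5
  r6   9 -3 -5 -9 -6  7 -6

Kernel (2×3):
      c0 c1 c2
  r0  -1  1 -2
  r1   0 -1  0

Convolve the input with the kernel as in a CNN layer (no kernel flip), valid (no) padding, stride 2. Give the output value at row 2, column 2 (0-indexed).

-2

The receptive field on the input at this output position is [-4 -9 -3 / 1 3 5]. Elementwise product with the kernel and sum: -4·-1 + -9·1 + -3·-2 + 3·-1.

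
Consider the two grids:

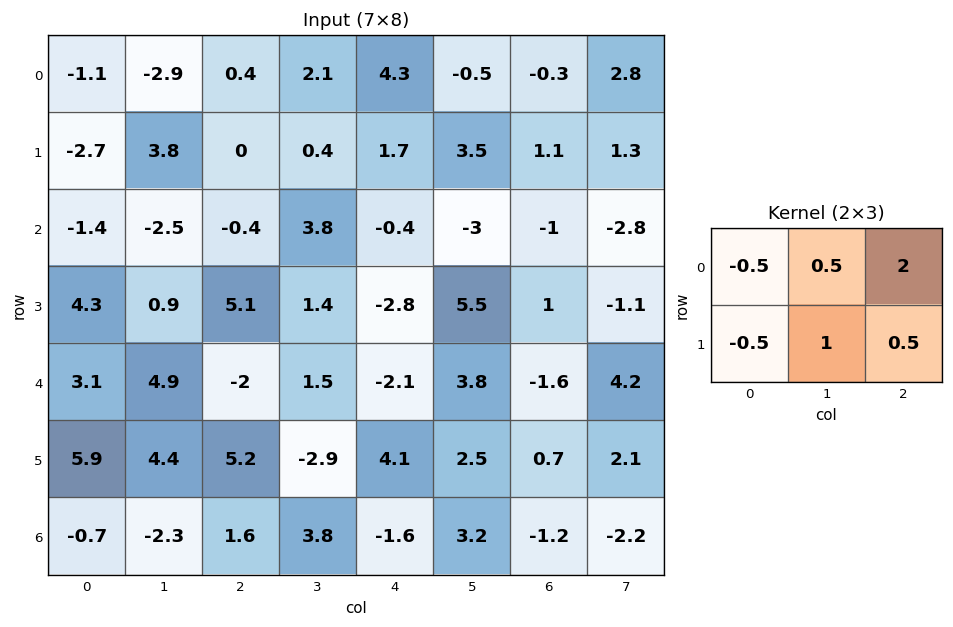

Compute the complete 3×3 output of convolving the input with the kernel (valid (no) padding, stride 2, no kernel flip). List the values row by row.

Output[0,0]: The receptive field on the input at this output position is [-1.1 -2.9 0.4 / -2.7 3.8 0]. Elementwise product with the kernel and sum: -1.1·-0.5 + -2.9·0.5 + 0.4·2 + -2.7·-0.5 + 3.8·1 + 0·0.5.
Output[0,1]: The receptive field on the input at this output position is [0.4 2.1 4.3 / 0 0.4 1.7]. Elementwise product with the kernel and sum: 0.4·-0.5 + 2.1·0.5 + 4.3·2 + 0·-0.5 + 0.4·1 + 1.7·0.5.

5.05 10.7 0.2
-0.05 -1.25 4.1
0.95 -5.9 0.55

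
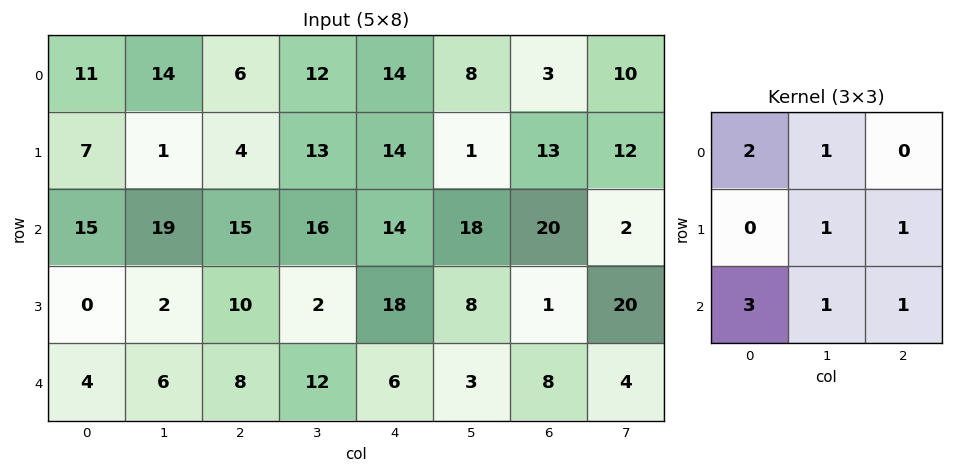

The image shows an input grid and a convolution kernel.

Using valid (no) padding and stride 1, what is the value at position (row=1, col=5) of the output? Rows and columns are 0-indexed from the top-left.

The receptive field on the input at this output position is [1 13 12 / 18 20 2 / 8 1 20]. Elementwise product with the kernel and sum: 1·2 + 13·1 + 20·1 + 2·1 + 8·3 + 1·1 + 20·1.

82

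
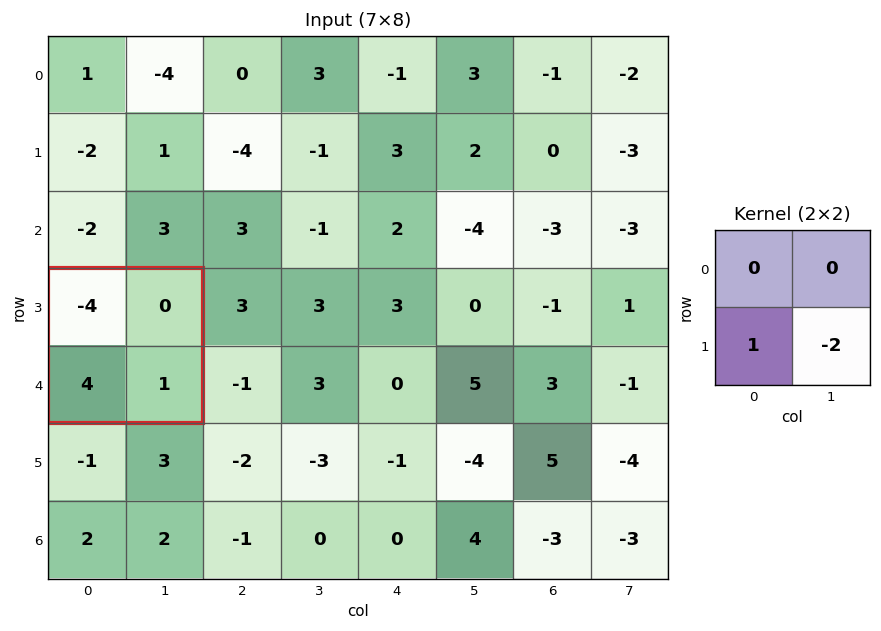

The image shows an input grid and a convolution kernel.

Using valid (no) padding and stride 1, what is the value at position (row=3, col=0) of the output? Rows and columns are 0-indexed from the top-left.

The receptive field on the input at this output position is [-4 0 / 4 1]. Elementwise product with the kernel and sum: 4·1 + 1·-2.

2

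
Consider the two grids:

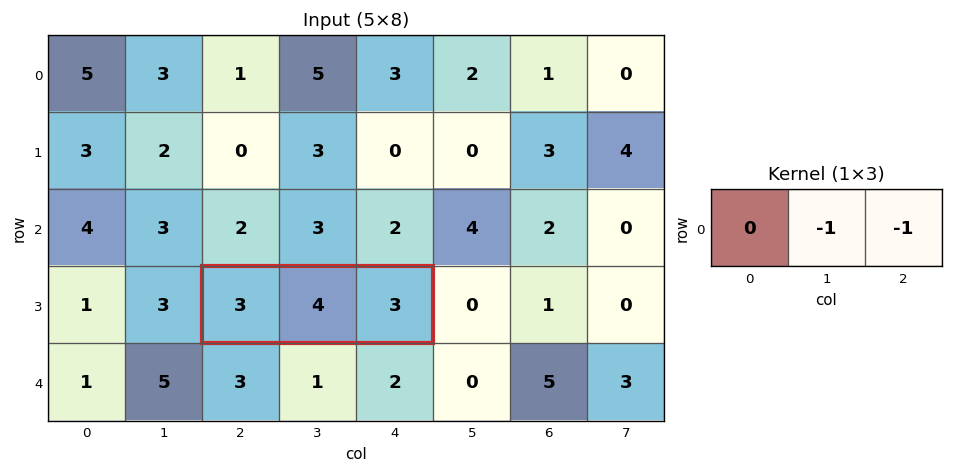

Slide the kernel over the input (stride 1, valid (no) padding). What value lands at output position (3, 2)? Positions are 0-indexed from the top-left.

The receptive field on the input at this output position is [3 4 3]. Elementwise product with the kernel and sum: 4·-1 + 3·-1.

-7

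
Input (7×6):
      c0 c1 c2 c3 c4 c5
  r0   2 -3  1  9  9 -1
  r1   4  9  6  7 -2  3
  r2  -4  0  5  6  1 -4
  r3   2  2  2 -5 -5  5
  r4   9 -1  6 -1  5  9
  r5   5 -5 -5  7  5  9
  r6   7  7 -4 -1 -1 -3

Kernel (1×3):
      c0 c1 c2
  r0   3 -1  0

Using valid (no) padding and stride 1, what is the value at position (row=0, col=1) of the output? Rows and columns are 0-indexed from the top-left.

-10

The receptive field on the input at this output position is [-3 1 9]. Elementwise product with the kernel and sum: -3·3 + 1·-1.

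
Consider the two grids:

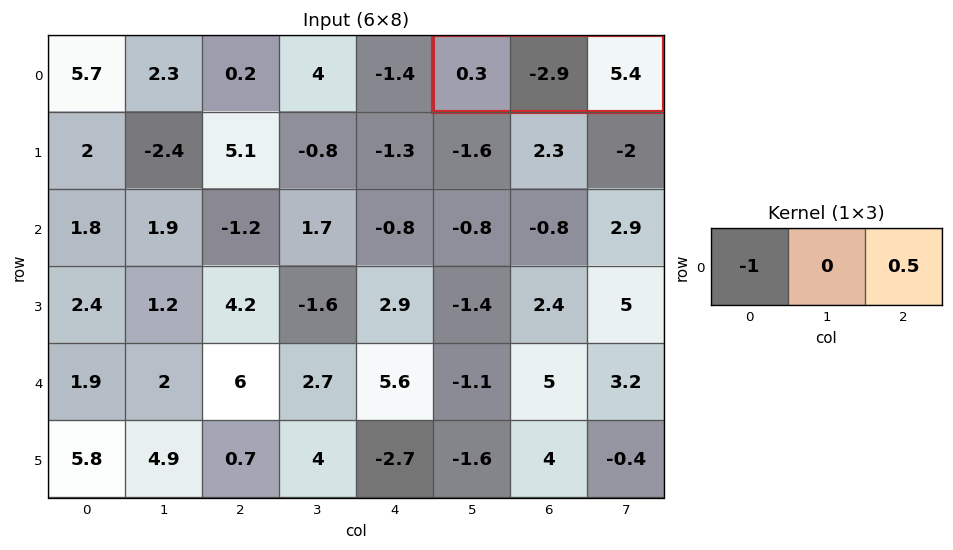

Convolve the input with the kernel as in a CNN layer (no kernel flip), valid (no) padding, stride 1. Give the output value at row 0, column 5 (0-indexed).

The receptive field on the input at this output position is [0.3 -2.9 5.4]. Elementwise product with the kernel and sum: 0.3·-1 + 5.4·0.5.

2.4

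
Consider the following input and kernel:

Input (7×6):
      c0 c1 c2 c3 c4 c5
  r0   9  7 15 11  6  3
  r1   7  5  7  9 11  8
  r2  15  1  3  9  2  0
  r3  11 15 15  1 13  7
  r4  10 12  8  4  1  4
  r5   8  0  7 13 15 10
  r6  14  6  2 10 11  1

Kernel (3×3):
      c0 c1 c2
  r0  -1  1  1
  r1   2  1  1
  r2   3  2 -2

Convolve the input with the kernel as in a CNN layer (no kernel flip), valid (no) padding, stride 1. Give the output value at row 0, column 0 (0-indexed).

The receptive field on the input at this output position is [9 7 15 / 7 5 7 / 15 1 3]. Elementwise product with the kernel and sum: 9·-1 + 7·1 + 15·1 + 7·2 + 5·1 + 7·1 + 15·3 + 1·2 + 3·-2.

80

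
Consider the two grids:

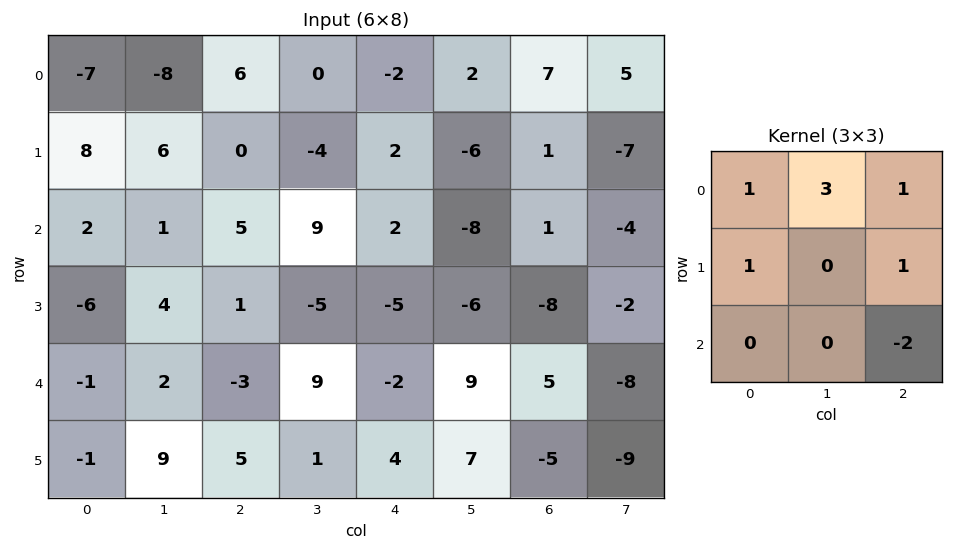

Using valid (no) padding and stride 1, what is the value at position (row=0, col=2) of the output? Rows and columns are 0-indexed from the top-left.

The receptive field on the input at this output position is [6 0 -2 / 0 -4 2 / 5 9 2]. Elementwise product with the kernel and sum: 6·1 + 0·3 + -2·1 + 0·1 + 2·1 + 2·-2.

2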